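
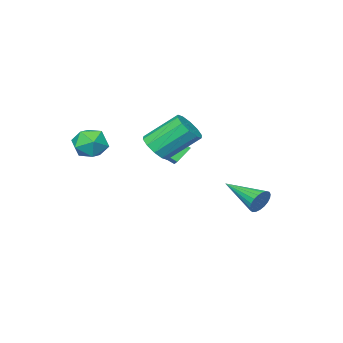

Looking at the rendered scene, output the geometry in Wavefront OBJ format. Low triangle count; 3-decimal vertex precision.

v -1.409 -1.654 -1.05
v -0.763 -1.029 -1.017
v -1.924 0.099 0.383
v -2.571 -0.526 0.35
v -1.116 -0.889 -1.423
v -2.277 0.239 -0.023
v -1.582 -1.041 -1.686
v -2.743 0.087 -0.286
v -1.981 -1.427 -1.707
v -3.143 -0.3 -0.307
v -2.163 -1.9 -1.477
v -3.324 -0.772 -0.076
v -2.056 -2.279 -1.083
v -3.217 -1.151 0.317
v -1.703 -2.419 -0.677
v -2.864 -1.291 0.723
v -1.237 -2.267 -0.414
v -2.398 -1.139 0.986
v -0.837 -1.88 -0.393
v -1.999 -0.753 1.007
v -0.656 -1.408 -0.624
v -1.817 -0.28 0.777
v 1.81 -1.533 0.36
v 2.342 -1.181 1.087
v 3.118 -1.879 -0.427
v 3.65 -1.527 0.3
v 3.147 -2.345 0.42
v 2.339 -2.131 0.907
v 3.121 -0.929 -0.247
v 2.313 -0.715 0.24
v 3.152 -0.807 0.712
v 3.168 -1.682 1.125
v 2.292 -1.378 -0.465
v 2.308 -2.253 -0.052
v -3.893 -2.018 -1.93
v -3.325 -1.226 -1.42
v -3.102 -2.115 -2.659
v -2.534 -1.323 -2.149
v -3.506 -2.617 -1.431
v -2.938 -1.825 -0.921
v -2.715 -2.714 -2.16
v -2.147 -1.922 -1.65
v -1.891 4.686 -2.823
v -1.55 4.539 -3.416
v -1.709 2.674 -2.217
v -1.332 4.612 -3.238
v -1.211 4.698 -2.988
v -1.207 4.783 -2.709
v -1.322 4.85 -2.45
v -1.535 4.89 -2.256
v -1.809 4.894 -2.16
v -2.098 4.862 -2.178
v -2.351 4.8 -2.308
v -2.525 4.718 -2.527
v -2.588 4.631 -2.797
v -2.532 4.553 -3.072
v -2.364 4.499 -3.304
v -2.115 4.477 -3.452
v -1.827 4.491 -3.492
f 2 1 5
f 2 5 3
f 3 5 6
f 3 6 4
f 5 1 7
f 5 7 6
f 6 7 8
f 6 8 4
f 7 1 9
f 7 9 8
f 8 9 10
f 8 10 4
f 9 1 11
f 9 11 10
f 10 11 12
f 10 12 4
f 11 1 13
f 11 13 12
f 12 13 14
f 12 14 4
f 13 1 15
f 13 15 14
f 14 15 16
f 14 16 4
f 15 1 17
f 15 17 16
f 16 17 18
f 16 18 4
f 17 1 19
f 17 19 18
f 18 19 20
f 18 20 4
f 19 1 21
f 19 21 20
f 20 21 22
f 20 22 4
f 21 1 2
f 21 2 22
f 22 2 3
f 22 3 4
f 23 34 28
f 23 28 24
f 23 24 30
f 23 30 33
f 23 33 34
f 24 28 32
f 28 34 27
f 34 33 25
f 33 30 29
f 30 24 31
f 26 32 27
f 26 27 25
f 26 25 29
f 26 29 31
f 26 31 32
f 27 32 28
f 25 27 34
f 29 25 33
f 31 29 30
f 32 31 24
f 36 38 35
f 39 36 35
f 35 38 37
f 37 39 35
f 36 42 38
f 40 36 39
f 40 42 36
f 38 42 37
f 41 39 37
f 37 42 41
f 41 40 39
f 42 40 41
f 44 43 46
f 44 46 45
f 46 43 47
f 46 47 45
f 47 43 48
f 47 48 45
f 48 43 49
f 48 49 45
f 49 43 50
f 49 50 45
f 50 43 51
f 50 51 45
f 51 43 52
f 51 52 45
f 52 43 53
f 52 53 45
f 53 43 54
f 53 54 45
f 54 43 55
f 54 55 45
f 55 43 56
f 55 56 45
f 56 43 57
f 56 57 45
f 57 43 58
f 57 58 45
f 58 43 59
f 58 59 45
f 59 43 44
f 59 44 45



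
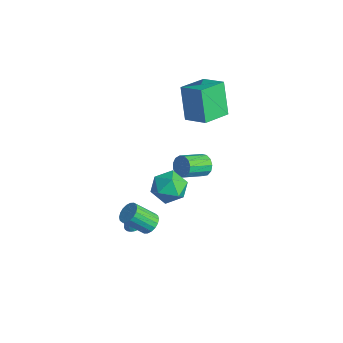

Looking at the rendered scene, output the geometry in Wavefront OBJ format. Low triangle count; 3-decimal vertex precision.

v -0.164 -2.589 -2.483
v 0.206 -3.007 -2.532
v -0.436 -2.991 -1.137
v 0.333 -2.846 -2.458
v 0.385 -2.646 -2.388
v 0.354 -2.437 -2.332
v 0.244 -2.251 -2.299
v 0.071 -2.117 -2.294
v -0.137 -2.055 -2.318
v -0.349 -2.074 -2.366
v -0.533 -2.171 -2.433
v -0.661 -2.333 -2.507
v -0.713 -2.533 -2.577
v -0.681 -2.742 -2.633
v -0.571 -2.927 -2.666
v -0.398 -3.062 -2.671
v -0.19 -3.124 -2.647
v 0.022 -3.105 -2.599
v -2.67 2.094 2.279
v -3.613 2.377 4.224
v -3.11 3.819 1.814
v -4.054 4.102 3.759
v -1.366 2.578 2.841
v -2.31 2.861 4.786
v -1.807 4.303 2.376
v -2.75 4.586 4.321
v -0.006 1.626 0.758
v 0.332 1.378 0.21
v 0.403 -0.034 0.894
v 0.066 0.214 1.442
v 0.603 1.51 0.455
v 0.675 0.098 1.139
v 0.681 1.679 0.797
v 0.752 0.267 1.48
v 0.541 1.831 1.126
v 0.612 0.42 1.809
v 0.227 1.918 1.338
v 0.299 0.507 2.022
v -0.16 1.912 1.367
v -0.089 0.501 2.05
v -0.499 1.816 1.202
v -0.428 0.404 1.885
v -0.681 1.659 0.896
v -0.61 0.247 1.58
v -0.648 1.491 0.547
v -0.577 0.079 1.23
v -0.412 1.366 0.265
v -0.341 -0.045 0.948
v -0.046 1.324 0.139
v 0.025 -0.088 0.822
v 1.881 -2.787 -0.322
v 2.165 -2.413 0.142
v 1.682 -3.419 1.247
v 1.399 -3.793 0.782
v 1.893 -2.302 0.125
v 1.411 -3.308 1.23
v 1.62 -2.286 0.019
v 1.138 -3.293 1.124
v 1.398 -2.37 -0.154
v 0.916 -3.376 0.951
v 1.272 -2.537 -0.36
v 0.789 -3.543 0.744
v 1.266 -2.753 -0.559
v 0.784 -3.759 0.545
v 1.382 -2.975 -0.712
v 0.9 -3.981 0.393
v 1.598 -3.161 -0.787
v 1.115 -4.167 0.318
v 1.869 -3.272 -0.77
v 1.387 -4.278 0.335
v 2.142 -3.287 -0.664
v 1.66 -4.294 0.441
v 2.364 -3.204 -0.491
v 1.882 -4.21 0.614
v 2.491 -3.037 -0.284
v 2.008 -4.043 0.82
v 2.496 -2.821 -0.085
v 2.014 -3.827 1.019
v 2.38 -2.599 0.067
v 1.898 -3.605 1.172
v 1.783 -1.341 3.482
v 2.747 -1.038 3.157
v 1.873 -2.722 2.463
v 2.837 -2.419 2.138
v 2.694 -2.756 3.135
v 2.639 -1.902 3.765
v 1.981 -1.858 1.855
v 1.926 -1.004 2.485
v 2.87 -1.358 2.151
v 3.311 -1.913 2.943
v 1.309 -1.847 2.677
v 1.75 -2.402 3.469
f 2 1 4
f 2 4 3
f 4 1 5
f 4 5 3
f 5 1 6
f 5 6 3
f 6 1 7
f 6 7 3
f 7 1 8
f 7 8 3
f 8 1 9
f 8 9 3
f 9 1 10
f 9 10 3
f 10 1 11
f 10 11 3
f 11 1 12
f 11 12 3
f 12 1 13
f 12 13 3
f 13 1 14
f 13 14 3
f 14 1 15
f 14 15 3
f 15 1 16
f 15 16 3
f 16 1 17
f 16 17 3
f 17 1 18
f 17 18 3
f 18 1 2
f 18 2 3
f 20 22 19
f 23 20 19
f 19 22 21
f 21 23 19
f 20 26 22
f 24 20 23
f 24 26 20
f 22 26 21
f 25 23 21
f 21 26 25
f 25 24 23
f 26 24 25
f 28 27 31
f 28 31 29
f 29 31 32
f 29 32 30
f 31 27 33
f 31 33 32
f 32 33 34
f 32 34 30
f 33 27 35
f 33 35 34
f 34 35 36
f 34 36 30
f 35 27 37
f 35 37 36
f 36 37 38
f 36 38 30
f 37 27 39
f 37 39 38
f 38 39 40
f 38 40 30
f 39 27 41
f 39 41 40
f 40 41 42
f 40 42 30
f 41 27 43
f 41 43 42
f 42 43 44
f 42 44 30
f 43 27 45
f 43 45 44
f 44 45 46
f 44 46 30
f 45 27 47
f 45 47 46
f 46 47 48
f 46 48 30
f 47 27 49
f 47 49 48
f 48 49 50
f 48 50 30
f 49 27 28
f 49 28 50
f 50 28 29
f 50 29 30
f 52 51 55
f 52 55 53
f 53 55 56
f 53 56 54
f 55 51 57
f 55 57 56
f 56 57 58
f 56 58 54
f 57 51 59
f 57 59 58
f 58 59 60
f 58 60 54
f 59 51 61
f 59 61 60
f 60 61 62
f 60 62 54
f 61 51 63
f 61 63 62
f 62 63 64
f 62 64 54
f 63 51 65
f 63 65 64
f 64 65 66
f 64 66 54
f 65 51 67
f 65 67 66
f 66 67 68
f 66 68 54
f 67 51 69
f 67 69 68
f 68 69 70
f 68 70 54
f 69 51 71
f 69 71 70
f 70 71 72
f 70 72 54
f 71 51 73
f 71 73 72
f 72 73 74
f 72 74 54
f 73 51 75
f 73 75 74
f 74 75 76
f 74 76 54
f 75 51 77
f 75 77 76
f 76 77 78
f 76 78 54
f 77 51 79
f 77 79 78
f 78 79 80
f 78 80 54
f 79 51 52
f 79 52 80
f 80 52 53
f 80 53 54
f 81 92 86
f 81 86 82
f 81 82 88
f 81 88 91
f 81 91 92
f 82 86 90
f 86 92 85
f 92 91 83
f 91 88 87
f 88 82 89
f 84 90 85
f 84 85 83
f 84 83 87
f 84 87 89
f 84 89 90
f 85 90 86
f 83 85 92
f 87 83 91
f 89 87 88
f 90 89 82



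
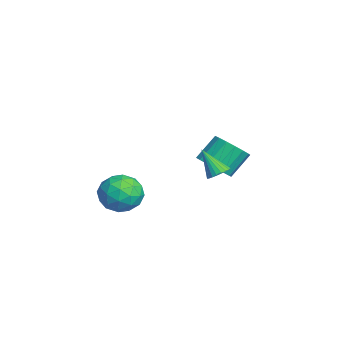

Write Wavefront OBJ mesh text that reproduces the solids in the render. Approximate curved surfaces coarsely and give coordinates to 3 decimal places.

v 1.832 1.22 -1.707
v 2.39 1.269 -1.42
v 1.228 0.5 -0.413
v 2.283 1.48 -1.352
v 2.107 1.651 -1.339
v 1.89 1.757 -1.382
v 1.663 1.781 -1.474
v 1.462 1.719 -1.602
v 1.318 1.582 -1.746
v 1.251 1.39 -1.884
v 1.273 1.172 -1.995
v 1.381 0.961 -2.062
v 1.556 0.79 -2.076
v 1.774 0.684 -2.033
v 2.001 0.66 -1.94
v 2.202 0.721 -1.813
v 2.346 0.859 -1.669
v 2.412 1.051 -1.531
v 2.326 -2.261 -2.649
v 3.112 -2.989 -2.242
v 1.148 -3.671 -2.898
v 1.934 -4.399 -2.491
v 1.437 -3.642 -1.789
v 2.164 -2.77 -1.635
v 2.096 -3.89 -3.505
v 2.823 -3.018 -3.351
v 2.97 -3.995 -2.771
v 2.562 -3.842 -1.711
v 1.698 -2.818 -3.429
v 1.29 -2.665 -2.369
v 2.822 -2.501 -2.424
v 1.438 -4.159 -2.716
v 1.145 -3.714 -2.304
v 1.607 -4.142 -2.064
v 2.265 -2.372 -2.067
v 2.727 -2.8 -1.828
v 1.743 -3.185 -1.562
v 1.533 -3.86 -3.312
v 1.995 -4.288 -3.073
v 2.653 -2.518 -3.076
v 3.115 -2.946 -2.836
v 2.517 -3.475 -3.578
v 3.201 -3.52 -2.495
v 2.508 -4.35 -2.642
v 2.603 -4.05 -3.237
v 3.031 -3.538 -3.147
v 2.961 -3.431 -1.872
v 2.269 -4.26 -2.018
v 1.977 -3.815 -1.606
v 2.404 -3.302 -1.515
v 2.878 -4.022 -2.183
v 1.991 -2.4 -3.122
v 1.299 -3.229 -3.268
v 1.856 -3.358 -3.625
v 2.283 -2.845 -3.534
v 1.752 -2.31 -2.498
v 1.059 -3.14 -2.645
v 1.229 -3.122 -1.993
v 1.657 -2.61 -1.903
v 1.382 -2.638 -2.957
v -3.124 1.69 -3.842
v -2.389 1.29 -3.208
v -2.881 2.289 -2.005
v -3.616 2.69 -2.638
v -2.157 1.675 -3.433
v -2.649 2.674 -2.229
v -2.146 2.063 -3.751
v -2.639 3.063 -2.548
v -2.36 2.367 -4.09
v -2.853 3.366 -2.887
v -2.748 2.515 -4.373
v -3.241 3.514 -3.169
v -3.223 2.474 -4.533
v -3.716 3.473 -3.33
v -3.675 2.254 -4.535
v -4.167 3.253 -3.332
v -4 1.905 -4.379
v -4.493 2.904 -3.175
v -4.125 1.506 -4.099
v -4.618 2.506 -2.896
v -4.02 1.15 -3.76
v -4.513 2.149 -2.557
v -3.71 0.918 -3.44
v -4.203 1.917 -2.237
v -3.266 0.862 -3.212
v -3.759 1.861 -2.009
v -2.789 0.996 -3.128
v -3.282 1.996 -1.925
f 2 1 4
f 2 4 3
f 4 1 5
f 4 5 3
f 5 1 6
f 5 6 3
f 6 1 7
f 6 7 3
f 7 1 8
f 7 8 3
f 8 1 9
f 8 9 3
f 9 1 10
f 9 10 3
f 10 1 11
f 10 11 3
f 11 1 12
f 11 12 3
f 12 1 13
f 12 13 3
f 13 1 14
f 13 14 3
f 14 1 15
f 14 15 3
f 15 1 16
f 15 16 3
f 16 1 17
f 16 17 3
f 17 1 18
f 17 18 3
f 18 1 2
f 18 2 3
f 19 56 35
f 56 30 59
f 35 59 24
f 56 59 35
f 19 35 31
f 35 24 36
f 31 36 20
f 35 36 31
f 19 31 40
f 31 20 41
f 40 41 26
f 31 41 40
f 19 40 52
f 40 26 55
f 52 55 29
f 40 55 52
f 19 52 56
f 52 29 60
f 56 60 30
f 52 60 56
f 20 36 47
f 36 24 50
f 47 50 28
f 36 50 47
f 24 59 37
f 59 30 58
f 37 58 23
f 59 58 37
f 30 60 57
f 60 29 53
f 57 53 21
f 60 53 57
f 29 55 54
f 55 26 42
f 54 42 25
f 55 42 54
f 26 41 46
f 41 20 43
f 46 43 27
f 41 43 46
f 22 48 34
f 48 28 49
f 34 49 23
f 48 49 34
f 22 34 32
f 34 23 33
f 32 33 21
f 34 33 32
f 22 32 39
f 32 21 38
f 39 38 25
f 32 38 39
f 22 39 44
f 39 25 45
f 44 45 27
f 39 45 44
f 22 44 48
f 44 27 51
f 48 51 28
f 44 51 48
f 23 49 37
f 49 28 50
f 37 50 24
f 49 50 37
f 21 33 57
f 33 23 58
f 57 58 30
f 33 58 57
f 25 38 54
f 38 21 53
f 54 53 29
f 38 53 54
f 27 45 46
f 45 25 42
f 46 42 26
f 45 42 46
f 28 51 47
f 51 27 43
f 47 43 20
f 51 43 47
f 62 61 65
f 62 65 63
f 63 65 66
f 63 66 64
f 65 61 67
f 65 67 66
f 66 67 68
f 66 68 64
f 67 61 69
f 67 69 68
f 68 69 70
f 68 70 64
f 69 61 71
f 69 71 70
f 70 71 72
f 70 72 64
f 71 61 73
f 71 73 72
f 72 73 74
f 72 74 64
f 73 61 75
f 73 75 74
f 74 75 76
f 74 76 64
f 75 61 77
f 75 77 76
f 76 77 78
f 76 78 64
f 77 61 79
f 77 79 78
f 78 79 80
f 78 80 64
f 79 61 81
f 79 81 80
f 80 81 82
f 80 82 64
f 81 61 83
f 81 83 82
f 82 83 84
f 82 84 64
f 83 61 85
f 83 85 84
f 84 85 86
f 84 86 64
f 85 61 87
f 85 87 86
f 86 87 88
f 86 88 64
f 87 61 62
f 87 62 88
f 88 62 63
f 88 63 64



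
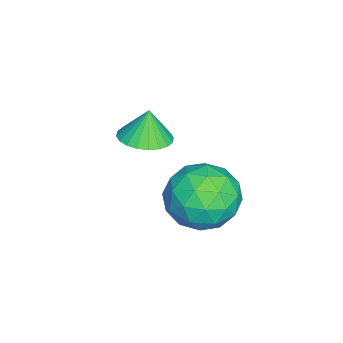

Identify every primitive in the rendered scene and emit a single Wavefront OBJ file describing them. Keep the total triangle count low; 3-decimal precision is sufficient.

v 0.062 1.8 2.058
v 0.643 2.428 2.911
v 1.517 0.492 2.029
v 2.098 1.12 2.882
v 1.076 0.535 3.154
v 0.176 1.343 3.172
v 1.984 1.577 1.768
v 1.084 2.385 1.786
v 1.831 2.29 2.733
v 1.27 1.646 3.589
v 0.89 1.274 1.351
v 0.329 0.63 2.207
v 0.225 2.228 2.487
v 1.935 0.692 2.453
v 1.334 0.348 2.612
v 1.676 0.717 3.114
v -0.05 1.591 2.64
v 0.292 1.96 3.142
v 0.546 0.848 3.284
v 1.868 0.96 1.798
v 2.21 1.329 2.3
v 0.484 2.203 1.826
v 0.826 2.572 2.328
v 1.614 2.072 1.656
v 1.265 2.517 2.884
v 2.12 1.748 2.867
v 2.053 2.017 2.212
v 1.524 2.492 2.223
v 0.935 2.139 3.387
v 1.79 1.37 3.37
v 1.189 1.026 3.529
v 0.66 1.501 3.54
v 1.633 2.058 3.282
v 0.37 1.55 1.57
v 1.225 0.781 1.553
v 1.5 1.419 1.4
v 0.971 1.894 1.411
v 0.04 1.172 2.073
v 0.895 0.403 2.056
v 0.636 0.428 2.717
v 0.107 0.903 2.728
v 0.527 0.862 1.658
v -1.821 -0.875 2.286
v -1.262 -1.524 2.438
v -2.019 -0.785 3.394
v -1.056 -1.255 2.453
v -0.967 -0.927 2.442
v -1.007 -0.592 2.408
v -1.172 -0.3 2.355
v -1.435 -0.095 2.291
v -1.757 -0.009 2.227
v -2.089 -0.055 2.171
v -2.38 -0.226 2.133
v -2.586 -0.495 2.118
v -2.675 -0.823 2.129
v -2.635 -1.158 2.163
v -2.47 -1.45 2.216
v -2.207 -1.655 2.28
v -1.885 -1.741 2.344
v -1.553 -1.695 2.4
f 1 38 17
f 38 12 41
f 17 41 6
f 38 41 17
f 1 17 13
f 17 6 18
f 13 18 2
f 17 18 13
f 1 13 22
f 13 2 23
f 22 23 8
f 13 23 22
f 1 22 34
f 22 8 37
f 34 37 11
f 22 37 34
f 1 34 38
f 34 11 42
f 38 42 12
f 34 42 38
f 2 18 29
f 18 6 32
f 29 32 10
f 18 32 29
f 6 41 19
f 41 12 40
f 19 40 5
f 41 40 19
f 12 42 39
f 42 11 35
f 39 35 3
f 42 35 39
f 11 37 36
f 37 8 24
f 36 24 7
f 37 24 36
f 8 23 28
f 23 2 25
f 28 25 9
f 23 25 28
f 4 30 16
f 30 10 31
f 16 31 5
f 30 31 16
f 4 16 14
f 16 5 15
f 14 15 3
f 16 15 14
f 4 14 21
f 14 3 20
f 21 20 7
f 14 20 21
f 4 21 26
f 21 7 27
f 26 27 9
f 21 27 26
f 4 26 30
f 26 9 33
f 30 33 10
f 26 33 30
f 5 31 19
f 31 10 32
f 19 32 6
f 31 32 19
f 3 15 39
f 15 5 40
f 39 40 12
f 15 40 39
f 7 20 36
f 20 3 35
f 36 35 11
f 20 35 36
f 9 27 28
f 27 7 24
f 28 24 8
f 27 24 28
f 10 33 29
f 33 9 25
f 29 25 2
f 33 25 29
f 44 43 46
f 44 46 45
f 46 43 47
f 46 47 45
f 47 43 48
f 47 48 45
f 48 43 49
f 48 49 45
f 49 43 50
f 49 50 45
f 50 43 51
f 50 51 45
f 51 43 52
f 51 52 45
f 52 43 53
f 52 53 45
f 53 43 54
f 53 54 45
f 54 43 55
f 54 55 45
f 55 43 56
f 55 56 45
f 56 43 57
f 56 57 45
f 57 43 58
f 57 58 45
f 58 43 59
f 58 59 45
f 59 43 60
f 59 60 45
f 60 43 44
f 60 44 45



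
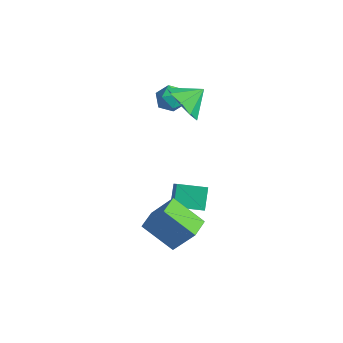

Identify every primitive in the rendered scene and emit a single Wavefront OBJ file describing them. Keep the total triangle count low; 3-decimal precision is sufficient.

v -2.076 2.275 2.406
v -1.162 1.717 2.656
v -1.644 3.265 3.034
v -1.068 2.087 2.008
v -1.445 2.545 1.546
v -2.118 2.877 1.486
v -2.771 2.927 1.856
v -3.099 2.672 2.484
v -2.948 2.231 3.075
v -2.389 1.811 3.352
v -1.684 1.608 3.187
v 1.82 -3.004 -1.271
v 0.368 -3.347 -0.281
v 1.53 -2.03 -1.358
v 0.079 -2.373 -0.368
v 2.721 -2.607 0.188
v 1.27 -2.95 1.178
v 2.432 -1.633 0.101
v 0.98 -1.976 1.091
v -3.595 3.93 0.426
v -2.965 3.618 0.784
v -4.355 3.122 1.056
v -3.725 2.81 1.414
v -3.954 3.544 1.588
v -3.484 4.044 1.198
v -3.836 2.696 0.642
v -3.366 3.196 0.252
v -3.114 2.856 0.918
v -3.187 3.38 1.502
v -4.133 3.36 0.338
v -4.206 3.884 0.922
v -0.04 -0.752 -1.46
v -0.492 0.022 -0.692
v -1.004 0.165 -2.953
v -1.456 0.94 -2.185
v 1.056 0.08 -1.655
v 0.604 0.855 -0.887
v 0.092 0.998 -3.148
v -0.36 1.772 -2.38
f 2 1 4
f 2 4 3
f 4 1 5
f 4 5 3
f 5 1 6
f 5 6 3
f 6 1 7
f 6 7 3
f 7 1 8
f 7 8 3
f 8 1 9
f 8 9 3
f 9 1 10
f 9 10 3
f 10 1 11
f 10 11 3
f 11 1 2
f 11 2 3
f 13 15 12
f 16 13 12
f 12 15 14
f 14 16 12
f 13 19 15
f 17 13 16
f 17 19 13
f 15 19 14
f 18 16 14
f 14 19 18
f 18 17 16
f 19 17 18
f 20 31 25
f 20 25 21
f 20 21 27
f 20 27 30
f 20 30 31
f 21 25 29
f 25 31 24
f 31 30 22
f 30 27 26
f 27 21 28
f 23 29 24
f 23 24 22
f 23 22 26
f 23 26 28
f 23 28 29
f 24 29 25
f 22 24 31
f 26 22 30
f 28 26 27
f 29 28 21
f 33 35 32
f 36 33 32
f 32 35 34
f 34 36 32
f 33 39 35
f 37 33 36
f 37 39 33
f 35 39 34
f 38 36 34
f 34 39 38
f 38 37 36
f 39 37 38



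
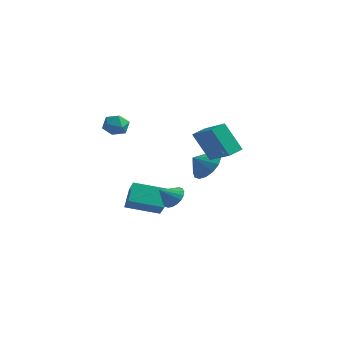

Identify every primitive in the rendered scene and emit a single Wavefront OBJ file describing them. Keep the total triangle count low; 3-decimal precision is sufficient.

v -2.977 -2.478 3.364
v -2.321 -2.124 3.18
v -2.339 -3.496 3.68
v -1.683 -3.142 3.496
v -2.084 -2.913 4.109
v -2.478 -2.284 3.914
v -2.182 -3.336 2.946
v -2.576 -2.707 2.751
v -1.83 -2.654 2.922
v -1.769 -2.393 3.641
v -2.891 -3.227 3.219
v -2.83 -2.966 3.938
v -4.584 0.866 -4.177
v -3.768 0.129 -3.263
v -4.9 1.751 -3.181
v -4.085 1.014 -2.267
v -3.015 1.986 -4.673
v -2.2 1.249 -3.759
v -3.332 2.871 -3.677
v -2.516 2.134 -2.763
v -1.216 3.833 -1.209
v -0.229 3.502 -0.851
v -1.684 3.147 -0.551
v -0.374 3.931 -0.507
v -0.745 4.335 -0.35
v -1.241 4.603 -0.424
v -1.731 4.666 -0.708
v -2.083 4.505 -1.126
v -2.202 4.164 -1.566
v -2.057 3.735 -1.911
v -1.686 3.332 -2.067
v -1.19 3.063 -1.994
v -0.7 3.001 -1.71
v -0.349 3.161 -1.292
v 1.071 0.7 0.632
v 0.109 0.498 2.305
v 1.293 1.552 0.863
v 0.331 1.35 2.535
v 2.729 0.03 1.505
v 1.767 -0.172 3.177
v 2.951 0.882 1.735
v 1.989 0.68 3.408
v -1.371 0.931 -2.718
v -0.798 0.436 -2.903
v -1.789 0.189 -2.022
v -0.665 0.612 -2.635
v -0.671 0.851 -2.384
v -0.816 1.106 -2.198
v -1.071 1.326 -2.116
v -1.386 1.469 -2.152
v -1.697 1.505 -2.301
v -1.944 1.427 -2.532
v -2.078 1.251 -2.8
v -2.071 1.012 -3.052
v -1.926 0.757 -3.237
v -1.671 0.537 -3.32
v -1.357 0.394 -3.283
v -1.045 0.358 -3.134
f 1 12 6
f 1 6 2
f 1 2 8
f 1 8 11
f 1 11 12
f 2 6 10
f 6 12 5
f 12 11 3
f 11 8 7
f 8 2 9
f 4 10 5
f 4 5 3
f 4 3 7
f 4 7 9
f 4 9 10
f 5 10 6
f 3 5 12
f 7 3 11
f 9 7 8
f 10 9 2
f 14 16 13
f 17 14 13
f 13 16 15
f 15 17 13
f 14 20 16
f 18 14 17
f 18 20 14
f 16 20 15
f 19 17 15
f 15 20 19
f 19 18 17
f 20 18 19
f 22 21 24
f 22 24 23
f 24 21 25
f 24 25 23
f 25 21 26
f 25 26 23
f 26 21 27
f 26 27 23
f 27 21 28
f 27 28 23
f 28 21 29
f 28 29 23
f 29 21 30
f 29 30 23
f 30 21 31
f 30 31 23
f 31 21 32
f 31 32 23
f 32 21 33
f 32 33 23
f 33 21 34
f 33 34 23
f 34 21 22
f 34 22 23
f 36 38 35
f 39 36 35
f 35 38 37
f 37 39 35
f 36 42 38
f 40 36 39
f 40 42 36
f 38 42 37
f 41 39 37
f 37 42 41
f 41 40 39
f 42 40 41
f 44 43 46
f 44 46 45
f 46 43 47
f 46 47 45
f 47 43 48
f 47 48 45
f 48 43 49
f 48 49 45
f 49 43 50
f 49 50 45
f 50 43 51
f 50 51 45
f 51 43 52
f 51 52 45
f 52 43 53
f 52 53 45
f 53 43 54
f 53 54 45
f 54 43 55
f 54 55 45
f 55 43 56
f 55 56 45
f 56 43 57
f 56 57 45
f 57 43 58
f 57 58 45
f 58 43 44
f 58 44 45



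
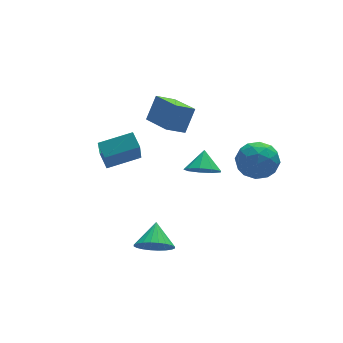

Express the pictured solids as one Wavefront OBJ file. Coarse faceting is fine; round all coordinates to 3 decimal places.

v 3.12 -3.252 0.161
v 4.034 -3.77 0.823
v 1.786 -3.85 1.537
v 2.7 -4.368 2.199
v 2.625 -3.133 2.103
v 3.45 -2.763 1.253
v 2.37 -4.857 1.107
v 3.195 -4.487 0.257
v 3.57 -4.761 1.407
v 3.728 -3.696 2.023
v 2.092 -3.924 0.337
v 2.25 -2.859 0.953
v 3.694 -3.458 0.371
v 2.126 -4.162 1.989
v 2.082 -3.436 1.933
v 2.619 -3.74 2.321
v 3.351 -2.867 0.624
v 3.888 -3.171 1.013
v 3.06 -2.797 1.766
v 1.932 -4.449 1.347
v 2.469 -4.753 1.736
v 3.201 -3.88 0.039
v 3.738 -4.184 0.427
v 2.76 -4.823 0.594
v 3.959 -4.345 1.103
v 3.175 -4.697 1.912
v 2.981 -4.984 1.27
v 3.466 -4.767 0.771
v 4.051 -3.719 1.465
v 3.267 -4.07 2.274
v 3.223 -3.345 2.218
v 3.708 -3.127 1.718
v 3.779 -4.302 1.809
v 2.553 -3.55 0.086
v 1.769 -3.901 0.895
v 2.112 -4.493 0.642
v 2.597 -4.275 0.142
v 2.645 -2.923 0.448
v 1.861 -3.275 1.257
v 2.354 -2.853 1.589
v 2.839 -2.636 1.09
v 2.041 -3.318 0.551
v -4.326 -0.943 0.588
v -4.759 -1.925 2.323
v -4.366 -0.043 1.087
v -4.799 -1.025 2.822
v -2.461 -1.075 0.978
v -2.894 -2.057 2.713
v -2.501 -0.175 1.477
v -2.934 -1.157 3.212
v -0.239 1.025 1.03
v 0.531 1.513 2.405
v -0.616 2.991 0.544
v 0.154 3.479 1.919
v 0.886 1.081 0.381
v 1.656 1.569 1.756
v 0.509 3.047 -0.105
v 1.279 3.535 1.27
v -2.939 -4.093 -3.751
v -2.241 -4.782 -3.299
v -2.381 -2.947 -2.869
v -2.017 -4.639 -3.626
v -1.932 -4.414 -3.972
v -2.001 -4.14 -4.284
v -2.213 -3.858 -4.515
v -2.535 -3.612 -4.63
v -2.919 -3.44 -4.611
v -3.306 -3.366 -4.461
v -3.637 -3.403 -4.204
v -3.862 -3.546 -3.877
v -3.947 -3.771 -3.531
v -3.878 -4.045 -3.219
v -3.666 -4.327 -2.987
v -3.343 -4.573 -2.872
v -2.96 -4.746 -2.891
v -2.573 -4.819 -3.041
v 1.596 0.317 -2.44
v 2.305 0.652 -3.123
v 2.064 1.203 -1.52
v 1.707 1.033 -3.186
v 1.057 1.078 -2.9
v 0.66 0.767 -2.398
v 0.701 0.246 -1.916
v 1.16 -0.242 -1.679
v 1.824 -0.469 -1.798
v 2.381 -0.328 -2.217
v 2.571 0.115 -2.74
f 1 38 17
f 38 12 41
f 17 41 6
f 38 41 17
f 1 17 13
f 17 6 18
f 13 18 2
f 17 18 13
f 1 13 22
f 13 2 23
f 22 23 8
f 13 23 22
f 1 22 34
f 22 8 37
f 34 37 11
f 22 37 34
f 1 34 38
f 34 11 42
f 38 42 12
f 34 42 38
f 2 18 29
f 18 6 32
f 29 32 10
f 18 32 29
f 6 41 19
f 41 12 40
f 19 40 5
f 41 40 19
f 12 42 39
f 42 11 35
f 39 35 3
f 42 35 39
f 11 37 36
f 37 8 24
f 36 24 7
f 37 24 36
f 8 23 28
f 23 2 25
f 28 25 9
f 23 25 28
f 4 30 16
f 30 10 31
f 16 31 5
f 30 31 16
f 4 16 14
f 16 5 15
f 14 15 3
f 16 15 14
f 4 14 21
f 14 3 20
f 21 20 7
f 14 20 21
f 4 21 26
f 21 7 27
f 26 27 9
f 21 27 26
f 4 26 30
f 26 9 33
f 30 33 10
f 26 33 30
f 5 31 19
f 31 10 32
f 19 32 6
f 31 32 19
f 3 15 39
f 15 5 40
f 39 40 12
f 15 40 39
f 7 20 36
f 20 3 35
f 36 35 11
f 20 35 36
f 9 27 28
f 27 7 24
f 28 24 8
f 27 24 28
f 10 33 29
f 33 9 25
f 29 25 2
f 33 25 29
f 44 46 43
f 47 44 43
f 43 46 45
f 45 47 43
f 44 50 46
f 48 44 47
f 48 50 44
f 46 50 45
f 49 47 45
f 45 50 49
f 49 48 47
f 50 48 49
f 52 54 51
f 55 52 51
f 51 54 53
f 53 55 51
f 52 58 54
f 56 52 55
f 56 58 52
f 54 58 53
f 57 55 53
f 53 58 57
f 57 56 55
f 58 56 57
f 60 59 62
f 60 62 61
f 62 59 63
f 62 63 61
f 63 59 64
f 63 64 61
f 64 59 65
f 64 65 61
f 65 59 66
f 65 66 61
f 66 59 67
f 66 67 61
f 67 59 68
f 67 68 61
f 68 59 69
f 68 69 61
f 69 59 70
f 69 70 61
f 70 59 71
f 70 71 61
f 71 59 72
f 71 72 61
f 72 59 73
f 72 73 61
f 73 59 74
f 73 74 61
f 74 59 75
f 74 75 61
f 75 59 76
f 75 76 61
f 76 59 60
f 76 60 61
f 78 77 80
f 78 80 79
f 80 77 81
f 80 81 79
f 81 77 82
f 81 82 79
f 82 77 83
f 82 83 79
f 83 77 84
f 83 84 79
f 84 77 85
f 84 85 79
f 85 77 86
f 85 86 79
f 86 77 87
f 86 87 79
f 87 77 78
f 87 78 79



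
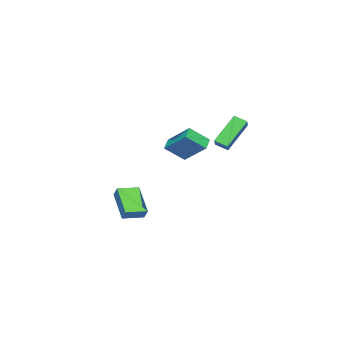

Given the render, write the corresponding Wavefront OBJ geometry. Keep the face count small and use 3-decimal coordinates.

v -0.164 3.366 4.084
v 0.628 3.768 4.662
v -0.296 4.103 3.751
v 0.496 4.506 4.329
v 1.184 2.914 2.551
v 1.976 3.317 3.129
v 1.052 3.652 2.218
v 1.844 4.054 2.796
v 0.477 -3.582 -4.608
v -0.645 -4.866 -3.331
v -0.583 -2.75 -4.703
v -1.705 -4.034 -3.426
v 0.745 -3.166 -3.954
v -0.377 -4.45 -2.677
v -0.315 -2.334 -4.049
v -1.437 -3.618 -2.772
v 0.156 0.626 1.344
v 0.407 2.139 2.549
v 0.89 0.825 0.942
v 1.141 2.337 2.147
v 0.899 -0.237 2.273
v 1.15 1.275 3.478
v 1.633 -0.039 1.871
v 1.884 1.474 3.076
f 2 4 1
f 5 2 1
f 1 4 3
f 3 5 1
f 2 8 4
f 6 2 5
f 6 8 2
f 4 8 3
f 7 5 3
f 3 8 7
f 7 6 5
f 8 6 7
f 10 12 9
f 13 10 9
f 9 12 11
f 11 13 9
f 10 16 12
f 14 10 13
f 14 16 10
f 12 16 11
f 15 13 11
f 11 16 15
f 15 14 13
f 16 14 15
f 18 20 17
f 21 18 17
f 17 20 19
f 19 21 17
f 18 24 20
f 22 18 21
f 22 24 18
f 20 24 19
f 23 21 19
f 19 24 23
f 23 22 21
f 24 22 23



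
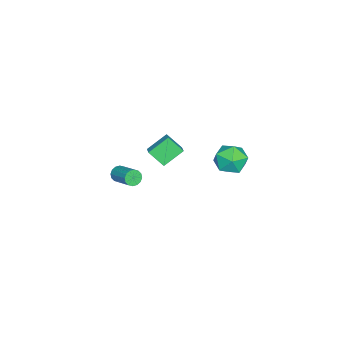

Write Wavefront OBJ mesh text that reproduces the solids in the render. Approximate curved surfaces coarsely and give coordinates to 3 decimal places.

v -3.358 -1.322 1.358
v -2.659 -0.994 1.714
v -3.323 -0.372 0.414
v -2.625 -0.044 0.77
v -2.475 -2.236 0.47
v -1.777 -1.908 0.826
v -2.441 -1.286 -0.474
v -1.742 -0.958 -0.118
v 0.742 4.758 4.293
v 1.411 4.456 3.469
v 0.129 3.084 4.411
v 0.798 2.782 3.587
v 1.222 3.06 4.568
v 1.6 4.094 4.495
v -0.06 3.446 3.385
v 0.318 4.48 3.312
v 0.915 3.644 2.908
v 1.707 3.406 3.639
v -0.167 4.134 4.241
v 0.625 3.896 4.972
v -3.761 -4.476 -3.579
v -3.445 -4.412 -4.073
v -2.483 -3.16 -3.295
v -2.799 -3.224 -2.801
v -3.677 -4.215 -4.102
v -2.715 -2.964 -3.323
v -3.932 -4.089 -3.991
v -2.97 -2.837 -3.212
v -4.141 -4.066 -3.769
v -3.179 -2.814 -2.991
v -4.248 -4.153 -3.497
v -3.286 -2.901 -2.718
v -4.225 -4.326 -3.246
v -3.263 -3.075 -2.468
v -4.077 -4.54 -3.085
v -3.115 -3.288 -2.307
v -3.845 -4.736 -3.057
v -2.883 -3.485 -2.278
v -3.59 -4.863 -3.168
v -2.628 -3.611 -2.389
v -3.381 -4.886 -3.389
v -2.419 -3.634 -2.611
v -3.274 -4.799 -3.662
v -2.312 -3.547 -2.883
v -3.297 -4.625 -3.912
v -2.335 -3.374 -3.134
f 2 4 1
f 5 2 1
f 1 4 3
f 3 5 1
f 2 8 4
f 6 2 5
f 6 8 2
f 4 8 3
f 7 5 3
f 3 8 7
f 7 6 5
f 8 6 7
f 9 20 14
f 9 14 10
f 9 10 16
f 9 16 19
f 9 19 20
f 10 14 18
f 14 20 13
f 20 19 11
f 19 16 15
f 16 10 17
f 12 18 13
f 12 13 11
f 12 11 15
f 12 15 17
f 12 17 18
f 13 18 14
f 11 13 20
f 15 11 19
f 17 15 16
f 18 17 10
f 22 21 25
f 22 25 23
f 23 25 26
f 23 26 24
f 25 21 27
f 25 27 26
f 26 27 28
f 26 28 24
f 27 21 29
f 27 29 28
f 28 29 30
f 28 30 24
f 29 21 31
f 29 31 30
f 30 31 32
f 30 32 24
f 31 21 33
f 31 33 32
f 32 33 34
f 32 34 24
f 33 21 35
f 33 35 34
f 34 35 36
f 34 36 24
f 35 21 37
f 35 37 36
f 36 37 38
f 36 38 24
f 37 21 39
f 37 39 38
f 38 39 40
f 38 40 24
f 39 21 41
f 39 41 40
f 40 41 42
f 40 42 24
f 41 21 43
f 41 43 42
f 42 43 44
f 42 44 24
f 43 21 45
f 43 45 44
f 44 45 46
f 44 46 24
f 45 21 22
f 45 22 46
f 46 22 23
f 46 23 24



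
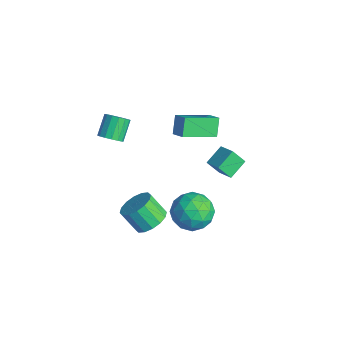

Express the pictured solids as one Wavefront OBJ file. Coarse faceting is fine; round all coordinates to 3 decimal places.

v 0.972 2.699 0.203
v 0.662 2.142 1.024
v 0.574 3.691 0.725
v 0.264 3.135 1.547
v 1.956 2.845 0.673
v 1.646 2.289 1.495
v 1.558 3.838 1.196
v 1.248 3.281 2.017
v -3.348 2.213 -0.447
v -3.931 2.634 0.476
v -3.286 4.183 -1.306
v -3.869 4.604 -0.383
v -2.551 2.376 -0.017
v -3.134 2.797 0.906
v -2.489 4.346 -0.876
v -3.072 4.767 0.047
v 3.569 0.604 -0.259
v 4.135 -0.377 -0.026
v 2.565 0.397 1.306
v 3.131 -0.584 1.539
v 3.683 0.431 1.6
v 4.303 0.559 0.633
v 2.397 -0.539 0.647
v 3.017 -0.411 -0.32
v 3.411 -1.083 0.534
v 4.206 -0.484 1.123
v 2.494 0.504 0.157
v 3.289 1.103 0.746
v 3.94 0.132 -0.28
v 2.76 -0.112 1.56
v 3.084 0.484 1.596
v 3.417 -0.092 1.733
v 4.039 0.682 0.107
v 4.372 0.105 0.244
v 4.106 0.58 1.2
v 2.328 -0.085 1.036
v 2.661 -0.662 1.173
v 3.283 0.112 -0.453
v 3.616 -0.464 -0.316
v 2.594 -0.56 0.08
v 3.847 -0.86 0.186
v 3.257 -0.982 1.106
v 2.826 -0.955 0.582
v 3.19 -0.88 0.013
v 4.315 -0.508 0.532
v 3.725 -0.63 1.453
v 4.049 -0.033 1.488
v 4.413 0.042 0.92
v 3.889 -0.923 0.862
v 2.975 0.65 -0.173
v 2.385 0.528 0.748
v 2.287 -0.022 0.36
v 2.651 0.053 -0.208
v 3.443 1.002 0.174
v 2.853 0.88 1.094
v 3.51 0.9 1.267
v 3.874 0.975 0.698
v 2.811 0.943 0.418
v 3.187 -2.117 0.748
v 3.658 -1.581 1.312
v 3.003 -2.106 2.357
v 2.533 -2.643 1.792
v 3.275 -1.331 1.197
v 2.621 -1.856 2.242
v 2.868 -1.293 0.962
v 2.214 -1.818 2.007
v 2.547 -1.475 0.67
v 1.893 -2 1.715
v 2.398 -1.829 0.398
v 1.744 -2.355 1.443
v 2.46 -2.261 0.22
v 1.805 -2.786 1.265
v 2.717 -2.654 0.183
v 2.062 -3.179 1.228
v 3.099 -2.904 0.298
v 2.445 -3.429 1.343
v 3.506 -2.942 0.533
v 2.852 -3.467 1.578
v 3.827 -2.76 0.825
v 3.173 -3.285 1.87
v 3.976 -2.405 1.097
v 3.322 -2.931 2.142
v 3.915 -1.974 1.275
v 3.26 -2.499 2.32
v -2.483 -1.685 1.837
v -2.004 -1.821 2.301
v -2.659 -1.112 3.186
v -3.137 -0.975 2.723
v -1.897 -1.526 2.143
v -2.551 -0.816 3.028
v -1.946 -1.273 1.904
v -2.601 -0.563 2.789
v -2.139 -1.13 1.646
v -2.794 -0.42 2.532
v -2.424 -1.136 1.44
v -3.079 -0.426 2.325
v -2.725 -1.289 1.341
v -3.38 -0.579 2.226
v -2.961 -1.548 1.374
v -3.616 -0.839 2.259
v -3.069 -1.844 1.532
v -3.723 -1.134 2.417
v -3.019 -2.097 1.771
v -3.674 -1.387 2.656
v -2.826 -2.24 2.028
v -3.481 -1.53 2.914
v -2.541 -2.234 2.235
v -3.196 -1.524 3.12
v -2.24 -2.081 2.334
v -2.895 -1.371 3.219
f 2 4 1
f 5 2 1
f 1 4 3
f 3 5 1
f 2 8 4
f 6 2 5
f 6 8 2
f 4 8 3
f 7 5 3
f 3 8 7
f 7 6 5
f 8 6 7
f 10 12 9
f 13 10 9
f 9 12 11
f 11 13 9
f 10 16 12
f 14 10 13
f 14 16 10
f 12 16 11
f 15 13 11
f 11 16 15
f 15 14 13
f 16 14 15
f 17 54 33
f 54 28 57
f 33 57 22
f 54 57 33
f 17 33 29
f 33 22 34
f 29 34 18
f 33 34 29
f 17 29 38
f 29 18 39
f 38 39 24
f 29 39 38
f 17 38 50
f 38 24 53
f 50 53 27
f 38 53 50
f 17 50 54
f 50 27 58
f 54 58 28
f 50 58 54
f 18 34 45
f 34 22 48
f 45 48 26
f 34 48 45
f 22 57 35
f 57 28 56
f 35 56 21
f 57 56 35
f 28 58 55
f 58 27 51
f 55 51 19
f 58 51 55
f 27 53 52
f 53 24 40
f 52 40 23
f 53 40 52
f 24 39 44
f 39 18 41
f 44 41 25
f 39 41 44
f 20 46 32
f 46 26 47
f 32 47 21
f 46 47 32
f 20 32 30
f 32 21 31
f 30 31 19
f 32 31 30
f 20 30 37
f 30 19 36
f 37 36 23
f 30 36 37
f 20 37 42
f 37 23 43
f 42 43 25
f 37 43 42
f 20 42 46
f 42 25 49
f 46 49 26
f 42 49 46
f 21 47 35
f 47 26 48
f 35 48 22
f 47 48 35
f 19 31 55
f 31 21 56
f 55 56 28
f 31 56 55
f 23 36 52
f 36 19 51
f 52 51 27
f 36 51 52
f 25 43 44
f 43 23 40
f 44 40 24
f 43 40 44
f 26 49 45
f 49 25 41
f 45 41 18
f 49 41 45
f 60 59 63
f 60 63 61
f 61 63 64
f 61 64 62
f 63 59 65
f 63 65 64
f 64 65 66
f 64 66 62
f 65 59 67
f 65 67 66
f 66 67 68
f 66 68 62
f 67 59 69
f 67 69 68
f 68 69 70
f 68 70 62
f 69 59 71
f 69 71 70
f 70 71 72
f 70 72 62
f 71 59 73
f 71 73 72
f 72 73 74
f 72 74 62
f 73 59 75
f 73 75 74
f 74 75 76
f 74 76 62
f 75 59 77
f 75 77 76
f 76 77 78
f 76 78 62
f 77 59 79
f 77 79 78
f 78 79 80
f 78 80 62
f 79 59 81
f 79 81 80
f 80 81 82
f 80 82 62
f 81 59 83
f 81 83 82
f 82 83 84
f 82 84 62
f 83 59 60
f 83 60 84
f 84 60 61
f 84 61 62
f 86 85 89
f 86 89 87
f 87 89 90
f 87 90 88
f 89 85 91
f 89 91 90
f 90 91 92
f 90 92 88
f 91 85 93
f 91 93 92
f 92 93 94
f 92 94 88
f 93 85 95
f 93 95 94
f 94 95 96
f 94 96 88
f 95 85 97
f 95 97 96
f 96 97 98
f 96 98 88
f 97 85 99
f 97 99 98
f 98 99 100
f 98 100 88
f 99 85 101
f 99 101 100
f 100 101 102
f 100 102 88
f 101 85 103
f 101 103 102
f 102 103 104
f 102 104 88
f 103 85 105
f 103 105 104
f 104 105 106
f 104 106 88
f 105 85 107
f 105 107 106
f 106 107 108
f 106 108 88
f 107 85 109
f 107 109 108
f 108 109 110
f 108 110 88
f 109 85 86
f 109 86 110
f 110 86 87
f 110 87 88



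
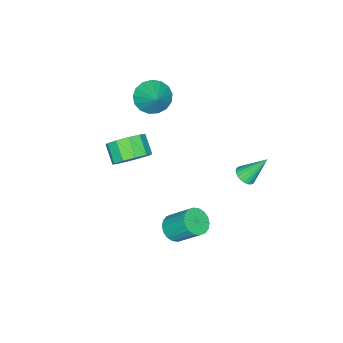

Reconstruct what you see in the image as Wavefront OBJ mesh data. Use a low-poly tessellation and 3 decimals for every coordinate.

v 4.018 -1.365 2.608
v 4.781 -1.324 3.207
v 4.284 -2.075 3.89
v 3.522 -2.115 3.292
v 4.387 -0.906 3.379
v 3.89 -1.657 4.063
v 3.853 -0.664 3.258
v 3.356 -1.414 3.941
v 3.382 -0.689 2.888
v 2.885 -1.439 3.571
v 3.154 -0.972 2.411
v 2.657 -1.722 3.095
v 3.256 -1.405 2.01
v 2.759 -2.156 2.693
v 3.65 -1.823 1.837
v 3.153 -2.574 2.521
v 4.184 -2.066 1.959
v 3.687 -2.816 2.642
v 4.655 -2.041 2.329
v 4.158 -2.791 3.012
v 4.883 -1.758 2.805
v 4.386 -2.508 3.489
v 2.706 0.118 -3.388
v 3.132 0.607 -3.803
v 3 1.79 -2.548
v 2.574 1.302 -2.132
v 2.813 0.679 -3.905
v 2.681 1.862 -2.649
v 2.473 0.64 -3.904
v 2.341 1.823 -2.649
v 2.178 0.498 -3.801
v 2.046 1.681 -2.545
v 1.989 0.28 -3.616
v 1.857 1.464 -2.361
v 1.941 0.031 -3.386
v 1.809 1.214 -2.13
v 2.045 -0.201 -3.156
v 1.913 0.982 -1.901
v 2.28 -0.37 -2.972
v 2.148 0.813 -1.717
v 2.599 -0.442 -2.871
v 2.467 0.741 -1.615
v 2.939 -0.403 -2.871
v 2.807 0.78 -1.616
v 3.234 -0.261 -2.975
v 3.102 0.922 -1.719
v 3.423 -0.044 -3.159
v 3.291 1.14 -1.904
v 3.471 0.206 -3.39
v 3.339 1.389 -2.134
v 3.367 0.438 -3.619
v 3.235 1.621 -2.364
v 0.287 2.505 0.351
v 0.802 2.764 0.412
v -0.287 3.335 1.669
v 0.696 2.909 0.274
v 0.527 2.992 0.148
v 0.322 3.001 0.053
v 0.111 2.935 0.004
v -0.073 2.803 0.007
v -0.202 2.626 0.062
v -0.257 2.43 0.162
v -0.229 2.246 0.29
v -0.122 2.101 0.428
v 0.046 2.017 0.553
v 0.251 2.008 0.648
v 0.462 2.075 0.698
v 0.646 2.207 0.695
v 0.775 2.384 0.639
v 0.83 2.58 0.54
v -1.13 -3.892 1.638
v -0.506 -4.643 1.8
v -0.31 -3.008 2.582
v -0.319 -4.419 1.427
v -0.317 -4.073 1.103
v -0.502 -3.686 0.901
v -0.831 -3.347 0.868
v -1.228 -3.131 1.012
v -1.602 -3.091 1.299
v -1.869 -3.233 1.664
v -1.966 -3.527 2.023
v -1.871 -3.904 2.294
v -1.607 -4.278 2.415
v -1.233 -4.564 2.358
v -0.836 -4.695 2.136
f 2 1 5
f 2 5 3
f 3 5 6
f 3 6 4
f 5 1 7
f 5 7 6
f 6 7 8
f 6 8 4
f 7 1 9
f 7 9 8
f 8 9 10
f 8 10 4
f 9 1 11
f 9 11 10
f 10 11 12
f 10 12 4
f 11 1 13
f 11 13 12
f 12 13 14
f 12 14 4
f 13 1 15
f 13 15 14
f 14 15 16
f 14 16 4
f 15 1 17
f 15 17 16
f 16 17 18
f 16 18 4
f 17 1 19
f 17 19 18
f 18 19 20
f 18 20 4
f 19 1 21
f 19 21 20
f 20 21 22
f 20 22 4
f 21 1 2
f 21 2 22
f 22 2 3
f 22 3 4
f 24 23 27
f 24 27 25
f 25 27 28
f 25 28 26
f 27 23 29
f 27 29 28
f 28 29 30
f 28 30 26
f 29 23 31
f 29 31 30
f 30 31 32
f 30 32 26
f 31 23 33
f 31 33 32
f 32 33 34
f 32 34 26
f 33 23 35
f 33 35 34
f 34 35 36
f 34 36 26
f 35 23 37
f 35 37 36
f 36 37 38
f 36 38 26
f 37 23 39
f 37 39 38
f 38 39 40
f 38 40 26
f 39 23 41
f 39 41 40
f 40 41 42
f 40 42 26
f 41 23 43
f 41 43 42
f 42 43 44
f 42 44 26
f 43 23 45
f 43 45 44
f 44 45 46
f 44 46 26
f 45 23 47
f 45 47 46
f 46 47 48
f 46 48 26
f 47 23 49
f 47 49 48
f 48 49 50
f 48 50 26
f 49 23 51
f 49 51 50
f 50 51 52
f 50 52 26
f 51 23 24
f 51 24 52
f 52 24 25
f 52 25 26
f 54 53 56
f 54 56 55
f 56 53 57
f 56 57 55
f 57 53 58
f 57 58 55
f 58 53 59
f 58 59 55
f 59 53 60
f 59 60 55
f 60 53 61
f 60 61 55
f 61 53 62
f 61 62 55
f 62 53 63
f 62 63 55
f 63 53 64
f 63 64 55
f 64 53 65
f 64 65 55
f 65 53 66
f 65 66 55
f 66 53 67
f 66 67 55
f 67 53 68
f 67 68 55
f 68 53 69
f 68 69 55
f 69 53 70
f 69 70 55
f 70 53 54
f 70 54 55
f 72 71 74
f 72 74 73
f 74 71 75
f 74 75 73
f 75 71 76
f 75 76 73
f 76 71 77
f 76 77 73
f 77 71 78
f 77 78 73
f 78 71 79
f 78 79 73
f 79 71 80
f 79 80 73
f 80 71 81
f 80 81 73
f 81 71 82
f 81 82 73
f 82 71 83
f 82 83 73
f 83 71 84
f 83 84 73
f 84 71 85
f 84 85 73
f 85 71 72
f 85 72 73



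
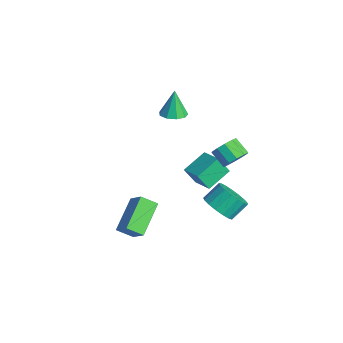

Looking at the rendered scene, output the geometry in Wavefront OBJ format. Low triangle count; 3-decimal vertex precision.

v 1.519 2.003 -3.673
v 1.986 2.633 -4.324
v 1.848 3.588 -3.499
v 1.381 2.957 -2.847
v 1.514 2.669 -4.445
v 1.376 3.624 -3.619
v 1.043 2.552 -4.388
v 0.905 3.507 -3.563
v 0.682 2.309 -4.168
v 0.544 3.264 -3.342
v 0.512 1.996 -3.834
v 0.374 2.951 -3.008
v 0.573 1.684 -3.463
v 0.435 2.639 -2.638
v 0.851 1.446 -3.141
v 0.712 2.401 -2.315
v 1.281 1.334 -2.94
v 1.143 2.289 -2.114
v 1.767 1.376 -2.907
v 1.629 2.331 -2.081
v 2.195 1.561 -3.05
v 2.057 2.516 -2.224
v 2.469 1.848 -3.335
v 2.331 2.803 -2.509
v 2.525 2.17 -3.698
v 2.387 3.125 -2.872
v 2.351 2.453 -4.055
v 2.212 3.408 -3.229
v -1.054 1.793 -3.477
v -1.278 1.209 -2.418
v -1.535 3.179 -2.814
v -1.759 2.595 -1.755
v 0.239 2.045 -3.065
v 0.015 1.461 -2.006
v -0.242 3.431 -2.402
v -0.466 2.847 -1.343
v 4.252 1.749 2.663
v 4.615 2.027 3.283
v 3.811 1.709 3.896
v 3.448 1.431 3.277
v 4.342 2.374 3.105
v 3.538 2.055 3.718
v 4.034 2.482 2.758
v 3.231 2.163 3.372
v 3.81 2.31 2.375
v 3.006 1.992 2.989
v 3.754 1.924 2.102
v 2.951 1.606 2.716
v 3.889 1.471 2.044
v 3.085 1.153 2.657
v 4.162 1.125 2.222
v 3.358 0.806 2.835
v 4.469 1.017 2.568
v 3.666 0.698 3.182
v 4.694 1.188 2.951
v 3.89 0.87 3.565
v 4.749 1.574 3.224
v 3.946 1.256 3.838
v 1.082 -2.625 -4.859
v 0.723 -3.447 -4.294
v -0.22 -1.299 -3.758
v -0.579 -2.121 -3.192
v 2.079 -2.419 -3.928
v 1.72 -3.241 -3.362
v 0.777 -1.093 -2.826
v 0.418 -1.915 -2.261
v -3.253 1.397 0.718
v -2.491 1.278 0.89
v -3.587 1.603 2.342
v -2.582 1.804 0.805
v -2.986 2.14 0.679
v -3.516 2.128 0.572
v -3.922 1.774 0.533
v -4.016 1.244 0.581
v -3.753 0.786 0.693
v -3.256 0.613 0.817
v -2.758 0.808 0.895
f 2 1 5
f 2 5 3
f 3 5 6
f 3 6 4
f 5 1 7
f 5 7 6
f 6 7 8
f 6 8 4
f 7 1 9
f 7 9 8
f 8 9 10
f 8 10 4
f 9 1 11
f 9 11 10
f 10 11 12
f 10 12 4
f 11 1 13
f 11 13 12
f 12 13 14
f 12 14 4
f 13 1 15
f 13 15 14
f 14 15 16
f 14 16 4
f 15 1 17
f 15 17 16
f 16 17 18
f 16 18 4
f 17 1 19
f 17 19 18
f 18 19 20
f 18 20 4
f 19 1 21
f 19 21 20
f 20 21 22
f 20 22 4
f 21 1 23
f 21 23 22
f 22 23 24
f 22 24 4
f 23 1 25
f 23 25 24
f 24 25 26
f 24 26 4
f 25 1 27
f 25 27 26
f 26 27 28
f 26 28 4
f 27 1 2
f 27 2 28
f 28 2 3
f 28 3 4
f 30 32 29
f 33 30 29
f 29 32 31
f 31 33 29
f 30 36 32
f 34 30 33
f 34 36 30
f 32 36 31
f 35 33 31
f 31 36 35
f 35 34 33
f 36 34 35
f 38 37 41
f 38 41 39
f 39 41 42
f 39 42 40
f 41 37 43
f 41 43 42
f 42 43 44
f 42 44 40
f 43 37 45
f 43 45 44
f 44 45 46
f 44 46 40
f 45 37 47
f 45 47 46
f 46 47 48
f 46 48 40
f 47 37 49
f 47 49 48
f 48 49 50
f 48 50 40
f 49 37 51
f 49 51 50
f 50 51 52
f 50 52 40
f 51 37 53
f 51 53 52
f 52 53 54
f 52 54 40
f 53 37 55
f 53 55 54
f 54 55 56
f 54 56 40
f 55 37 57
f 55 57 56
f 56 57 58
f 56 58 40
f 57 37 38
f 57 38 58
f 58 38 39
f 58 39 40
f 60 62 59
f 63 60 59
f 59 62 61
f 61 63 59
f 60 66 62
f 64 60 63
f 64 66 60
f 62 66 61
f 65 63 61
f 61 66 65
f 65 64 63
f 66 64 65
f 68 67 70
f 68 70 69
f 70 67 71
f 70 71 69
f 71 67 72
f 71 72 69
f 72 67 73
f 72 73 69
f 73 67 74
f 73 74 69
f 74 67 75
f 74 75 69
f 75 67 76
f 75 76 69
f 76 67 77
f 76 77 69
f 77 67 68
f 77 68 69



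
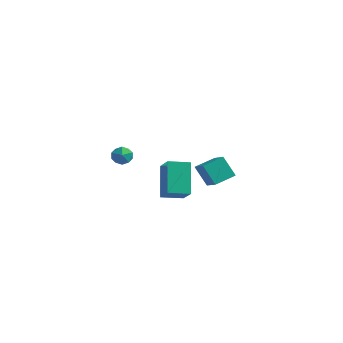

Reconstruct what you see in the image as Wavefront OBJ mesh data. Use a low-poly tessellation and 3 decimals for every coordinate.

v -1.626 2.612 0.996
v -1.198 3.831 1.388
v -2.653 3.159 0.417
v -2.225 4.378 0.809
v -0.855 2.742 -0.249
v -0.427 3.961 0.143
v -1.882 3.289 -0.828
v -1.454 4.508 -0.436
v -1.88 -0.663 -0.277
v -0.829 -1.303 0.616
v -2.728 0.347 1.446
v -1.678 -0.293 2.338
v -1.102 0.333 -0.478
v -0.052 -0.307 0.414
v -1.951 1.343 1.244
v -0.9 0.703 2.137
v -1.463 -3.317 3.66
v -1.23 -3.573 4.238
v -2.27 -4.047 3.662
v -2.037 -4.303 4.24
v -2.312 -3.689 4.23
v -1.813 -3.238 4.229
v -1.687 -4.382 3.671
v -1.188 -3.931 3.67
v -1.368 -4.231 4.244
v -1.755 -3.803 4.59
v -1.745 -3.817 3.31
v -2.132 -3.389 3.656
f 2 4 1
f 5 2 1
f 1 4 3
f 3 5 1
f 2 8 4
f 6 2 5
f 6 8 2
f 4 8 3
f 7 5 3
f 3 8 7
f 7 6 5
f 8 6 7
f 10 12 9
f 13 10 9
f 9 12 11
f 11 13 9
f 10 16 12
f 14 10 13
f 14 16 10
f 12 16 11
f 15 13 11
f 11 16 15
f 15 14 13
f 16 14 15
f 17 28 22
f 17 22 18
f 17 18 24
f 17 24 27
f 17 27 28
f 18 22 26
f 22 28 21
f 28 27 19
f 27 24 23
f 24 18 25
f 20 26 21
f 20 21 19
f 20 19 23
f 20 23 25
f 20 25 26
f 21 26 22
f 19 21 28
f 23 19 27
f 25 23 24
f 26 25 18



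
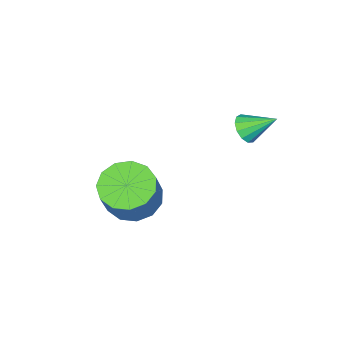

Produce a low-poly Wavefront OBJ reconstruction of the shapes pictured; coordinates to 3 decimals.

v -0.554 1.457 3.235
v -0.226 1.878 2.96
v -1.086 2.363 3.985
v -0.515 1.853 2.786
v -0.816 1.702 2.754
v -1.034 1.474 2.875
v -1.1 1.241 3.11
v -0.992 1.076 3.385
v -0.746 1.032 3.613
v -0.439 1.124 3.72
v -0.168 1.321 3.674
v -0.02 1.562 3.488
v -0.042 1.769 3.222
v 1.65 -1.714 -1.163
v 2.527 -1.454 -1.678
v 3.208 -1.046 -0.311
v 2.33 -1.306 0.203
v 2.195 -0.965 -1.658
v 2.875 -0.558 -0.291
v 1.689 -0.713 -1.481
v 2.37 -0.306 -0.114
v 1.171 -0.78 -1.203
v 1.852 -0.373 0.164
v 0.805 -1.143 -0.913
v 1.485 -0.736 0.454
v 0.707 -1.687 -0.702
v 1.387 -1.28 0.665
v 0.908 -2.239 -0.638
v 1.589 -1.832 0.729
v 1.345 -2.625 -0.74
v 2.026 -2.218 0.626
v 1.879 -2.721 -0.977
v 2.559 -2.314 0.389
v 2.339 -2.498 -1.273
v 3.02 -2.091 0.093
v 2.581 -2.025 -1.534
v 3.262 -1.618 -0.168
f 2 1 4
f 2 4 3
f 4 1 5
f 4 5 3
f 5 1 6
f 5 6 3
f 6 1 7
f 6 7 3
f 7 1 8
f 7 8 3
f 8 1 9
f 8 9 3
f 9 1 10
f 9 10 3
f 10 1 11
f 10 11 3
f 11 1 12
f 11 12 3
f 12 1 13
f 12 13 3
f 13 1 2
f 13 2 3
f 15 14 18
f 15 18 16
f 16 18 19
f 16 19 17
f 18 14 20
f 18 20 19
f 19 20 21
f 19 21 17
f 20 14 22
f 20 22 21
f 21 22 23
f 21 23 17
f 22 14 24
f 22 24 23
f 23 24 25
f 23 25 17
f 24 14 26
f 24 26 25
f 25 26 27
f 25 27 17
f 26 14 28
f 26 28 27
f 27 28 29
f 27 29 17
f 28 14 30
f 28 30 29
f 29 30 31
f 29 31 17
f 30 14 32
f 30 32 31
f 31 32 33
f 31 33 17
f 32 14 34
f 32 34 33
f 33 34 35
f 33 35 17
f 34 14 36
f 34 36 35
f 35 36 37
f 35 37 17
f 36 14 15
f 36 15 37
f 37 15 16
f 37 16 17



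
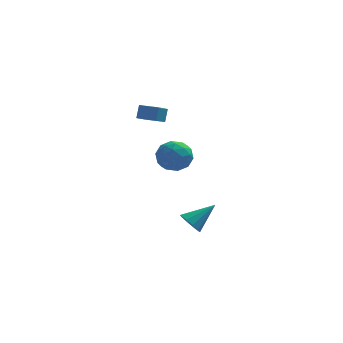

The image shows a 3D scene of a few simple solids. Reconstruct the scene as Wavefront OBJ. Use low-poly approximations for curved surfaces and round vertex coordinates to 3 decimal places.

v -2.552 -0.031 3.812
v -2.393 0.387 4.662
v -2.028 1.341 3.038
v -1.868 1.759 3.888
v -1.432 -0.459 3.812
v -1.272 -0.041 4.662
v -0.907 0.913 3.038
v -0.748 1.331 3.888
v -0.224 0.561 0.583
v 0.368 0.112 1.484
v -1.148 -1.072 0.376
v -0.556 -1.521 1.277
v -1.346 -0.681 1.458
v -0.774 0.329 1.586
v -0.006 -1.289 0.274
v 0.566 -0.279 0.402
v 0.503 -1.031 1.293
v -0.325 -0.655 2.024
v -0.455 -0.305 -0.164
v -1.283 0.071 0.567
v 0.153 0.48 1.052
v -0.933 -1.44 0.808
v -1.397 -0.946 0.915
v -1.049 -1.21 1.444
v -0.518 0.608 1.112
v -0.17 0.344 1.641
v -1.177 -0.122 1.626
v -0.61 -1.304 0.219
v -0.262 -1.568 0.748
v 0.269 0.25 0.416
v 0.617 -0.014 0.945
v 0.397 -0.838 0.234
v 0.58 -0.456 1.468
v 0.037 -1.416 1.347
v 0.361 -1.279 0.758
v 0.696 -0.686 0.833
v 0.094 -0.235 1.899
v -0.45 -1.195 1.777
v -0.914 -0.701 1.883
v -0.578 -0.107 1.959
v 0.173 -0.907 1.786
v -0.33 0.235 0.083
v -0.874 -0.725 -0.039
v -0.202 -0.853 -0.099
v 0.134 -0.259 -0.023
v -0.817 0.456 0.513
v -1.36 -0.504 0.392
v -1.476 -0.274 1.027
v -1.141 0.319 1.102
v -0.953 -0.053 0.074
v 0.499 -1.09 -4.345
v 0.984 -0.987 -5.035
v 1.981 -0.37 -3.195
v 0.712 -0.544 -4.961
v 0.358 -0.309 -4.652
v 0.058 -0.373 -4.226
v -0.074 -0.71 -3.845
v 0.013 -1.192 -3.656
v 0.285 -1.635 -3.73
v 0.639 -1.87 -4.039
v 0.939 -1.806 -4.465
v 1.071 -1.469 -4.846
f 2 4 1
f 5 2 1
f 1 4 3
f 3 5 1
f 2 8 4
f 6 2 5
f 6 8 2
f 4 8 3
f 7 5 3
f 3 8 7
f 7 6 5
f 8 6 7
f 9 46 25
f 46 20 49
f 25 49 14
f 46 49 25
f 9 25 21
f 25 14 26
f 21 26 10
f 25 26 21
f 9 21 30
f 21 10 31
f 30 31 16
f 21 31 30
f 9 30 42
f 30 16 45
f 42 45 19
f 30 45 42
f 9 42 46
f 42 19 50
f 46 50 20
f 42 50 46
f 10 26 37
f 26 14 40
f 37 40 18
f 26 40 37
f 14 49 27
f 49 20 48
f 27 48 13
f 49 48 27
f 20 50 47
f 50 19 43
f 47 43 11
f 50 43 47
f 19 45 44
f 45 16 32
f 44 32 15
f 45 32 44
f 16 31 36
f 31 10 33
f 36 33 17
f 31 33 36
f 12 38 24
f 38 18 39
f 24 39 13
f 38 39 24
f 12 24 22
f 24 13 23
f 22 23 11
f 24 23 22
f 12 22 29
f 22 11 28
f 29 28 15
f 22 28 29
f 12 29 34
f 29 15 35
f 34 35 17
f 29 35 34
f 12 34 38
f 34 17 41
f 38 41 18
f 34 41 38
f 13 39 27
f 39 18 40
f 27 40 14
f 39 40 27
f 11 23 47
f 23 13 48
f 47 48 20
f 23 48 47
f 15 28 44
f 28 11 43
f 44 43 19
f 28 43 44
f 17 35 36
f 35 15 32
f 36 32 16
f 35 32 36
f 18 41 37
f 41 17 33
f 37 33 10
f 41 33 37
f 52 51 54
f 52 54 53
f 54 51 55
f 54 55 53
f 55 51 56
f 55 56 53
f 56 51 57
f 56 57 53
f 57 51 58
f 57 58 53
f 58 51 59
f 58 59 53
f 59 51 60
f 59 60 53
f 60 51 61
f 60 61 53
f 61 51 62
f 61 62 53
f 62 51 52
f 62 52 53



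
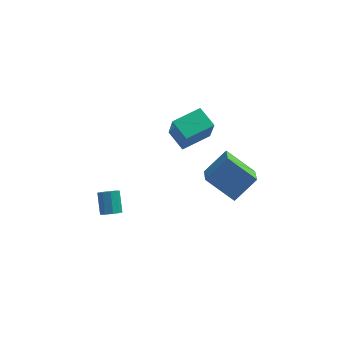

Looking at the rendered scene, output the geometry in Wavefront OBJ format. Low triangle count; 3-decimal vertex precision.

v 3.526 1.198 -1.475
v 1.869 1.821 -0.238
v 3.404 3.018 -2.556
v 1.747 3.641 -1.318
v 4.733 1.999 -0.262
v 3.076 2.622 0.976
v 4.611 3.819 -1.342
v 2.954 4.442 -0.105
v -3.481 2.464 -4.397
v -3.036 2.854 -4.665
v -3.253 3.826 -3.611
v -3.699 3.436 -3.343
v -3.437 2.945 -4.832
v -3.655 3.917 -3.778
v -3.86 2.811 -4.795
v -4.078 3.783 -3.742
v -4.105 2.514 -4.572
v -4.323 3.487 -3.519
v -4.058 2.194 -4.267
v -4.276 3.167 -3.214
v -3.741 2 -4.023
v -3.959 2.973 -2.969
v -3.303 2.023 -3.953
v -3.521 2.996 -2.9
v -2.948 2.252 -4.091
v -3.165 3.225 -3.038
v -2.842 2.58 -4.372
v -3.06 3.553 -3.319
v -0.227 3.271 2.565
v 0.022 2.521 4.271
v 1.246 4.343 2.821
v 1.495 3.593 4.527
v 0.585 2.287 2.013
v 0.834 1.537 3.719
v 2.058 3.359 2.269
v 2.307 2.609 3.975
f 2 4 1
f 5 2 1
f 1 4 3
f 3 5 1
f 2 8 4
f 6 2 5
f 6 8 2
f 4 8 3
f 7 5 3
f 3 8 7
f 7 6 5
f 8 6 7
f 10 9 13
f 10 13 11
f 11 13 14
f 11 14 12
f 13 9 15
f 13 15 14
f 14 15 16
f 14 16 12
f 15 9 17
f 15 17 16
f 16 17 18
f 16 18 12
f 17 9 19
f 17 19 18
f 18 19 20
f 18 20 12
f 19 9 21
f 19 21 20
f 20 21 22
f 20 22 12
f 21 9 23
f 21 23 22
f 22 23 24
f 22 24 12
f 23 9 25
f 23 25 24
f 24 25 26
f 24 26 12
f 25 9 27
f 25 27 26
f 26 27 28
f 26 28 12
f 27 9 10
f 27 10 28
f 28 10 11
f 28 11 12
f 30 32 29
f 33 30 29
f 29 32 31
f 31 33 29
f 30 36 32
f 34 30 33
f 34 36 30
f 32 36 31
f 35 33 31
f 31 36 35
f 35 34 33
f 36 34 35



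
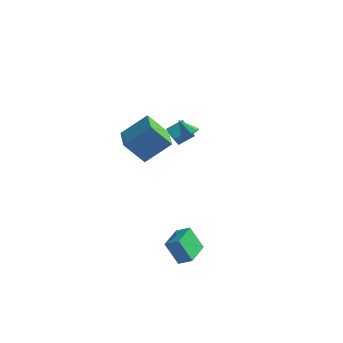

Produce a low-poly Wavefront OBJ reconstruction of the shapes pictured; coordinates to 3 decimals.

v -2.893 3.915 -0.187
v -2.483 2.694 1.127
v -2.25 4.678 0.321
v -1.84 3.457 1.636
v -2.2 3.643 -0.656
v -1.79 2.422 0.659
v -1.557 4.406 -0.147
v -1.147 3.185 1.167
v 0.699 -0.493 3.538
v 1.007 -0.901 3.791
v 0.001 -0.487 4.402
v 1.142 -0.5 3.897
v 1.018 -0.095 3.793
v 0.706 0.077 3.541
v 0.391 -0.085 3.286
v 0.256 -0.486 3.18
v 0.38 -0.891 3.284
v 0.692 -1.063 3.536
v -2.791 -1.607 2.185
v -1.628 -0.64 3.431
v -3.813 -0.125 1.99
v -2.649 0.842 3.236
v -1.771 -1.082 0.824
v -0.607 -0.115 2.07
v -2.792 0.4 0.629
v -1.629 1.367 1.875
v 1.566 -3.474 -4.833
v 0.767 -3.542 -3.471
v 1.407 -1.861 -4.845
v 0.608 -1.93 -3.484
v 2.372 -3.39 -4.356
v 1.573 -3.459 -2.995
v 2.213 -1.778 -4.369
v 1.414 -1.846 -3.007
f 2 4 1
f 5 2 1
f 1 4 3
f 3 5 1
f 2 8 4
f 6 2 5
f 6 8 2
f 4 8 3
f 7 5 3
f 3 8 7
f 7 6 5
f 8 6 7
f 10 9 12
f 10 12 11
f 12 9 13
f 12 13 11
f 13 9 14
f 13 14 11
f 14 9 15
f 14 15 11
f 15 9 16
f 15 16 11
f 16 9 17
f 16 17 11
f 17 9 18
f 17 18 11
f 18 9 10
f 18 10 11
f 20 22 19
f 23 20 19
f 19 22 21
f 21 23 19
f 20 26 22
f 24 20 23
f 24 26 20
f 22 26 21
f 25 23 21
f 21 26 25
f 25 24 23
f 26 24 25
f 28 30 27
f 31 28 27
f 27 30 29
f 29 31 27
f 28 34 30
f 32 28 31
f 32 34 28
f 30 34 29
f 33 31 29
f 29 34 33
f 33 32 31
f 34 32 33



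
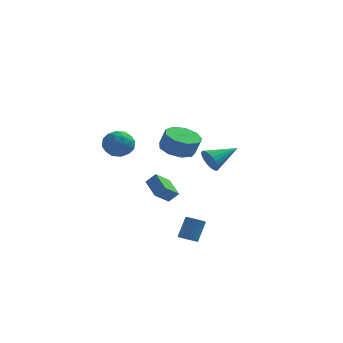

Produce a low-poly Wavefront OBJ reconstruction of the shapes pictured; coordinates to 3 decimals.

v 1.127 -1.048 0.924
v 1.582 -1.205 0.261
v 2.473 0.108 1.576
v 1.385 -0.916 0.157
v 1.136 -0.654 0.205
v 0.886 -0.469 0.396
v 0.683 -0.399 0.691
v 0.568 -0.457 1.032
v 0.564 -0.632 1.352
v 0.671 -0.89 1.588
v 0.868 -1.179 1.692
v 1.117 -1.441 1.644
v 1.367 -1.626 1.453
v 1.57 -1.696 1.158
v 1.685 -1.638 0.817
v 1.69 -1.463 0.497
v -3.638 3.749 -2.936
v -3.045 3.854 -2.308
v -2.983 4.567 -3.69
v -2.39 4.671 -3.061
v -2.81 2.549 -3.519
v -2.217 2.653 -2.89
v -2.155 3.366 -4.272
v -1.562 3.471 -3.644
v -4.24 -2.794 3.161
v -3.73 -2.156 2.623
v -3.39 -3.984 2.557
v -2.88 -3.346 2.019
v -2.773 -3.362 2.991
v -3.299 -2.626 3.364
v -3.821 -3.514 1.816
v -4.347 -2.778 2.189
v -3.471 -2.601 1.792
v -2.823 -2.507 2.518
v -4.297 -3.633 2.662
v -3.649 -3.539 3.388
v -4.06 -2.371 2.945
v -3.06 -3.769 2.235
v -2.998 -3.779 2.806
v -2.698 -3.404 2.49
v -3.806 -2.647 3.381
v -3.506 -2.272 3.065
v -2.944 -2.981 3.281
v -3.614 -3.868 2.115
v -3.314 -3.493 1.799
v -4.422 -2.736 2.69
v -4.122 -2.361 2.374
v -4.176 -3.159 1.899
v -3.608 -2.257 2.141
v -3.108 -2.956 1.785
v -3.661 -3.055 1.666
v -3.97 -2.623 1.885
v -3.227 -2.202 2.568
v -2.727 -2.901 2.212
v -2.664 -2.911 2.784
v -2.973 -2.478 3.003
v -3.075 -2.463 2.079
v -4.393 -3.239 2.968
v -3.893 -3.938 2.612
v -4.147 -3.662 2.177
v -4.456 -3.229 2.396
v -4.012 -3.184 3.395
v -3.512 -3.883 3.039
v -3.15 -3.517 3.295
v -3.459 -3.085 3.514
v -4.045 -3.677 3.101
v 0.488 -3.933 -3.982
v 1.019 -4.166 -3.987
v 1.323 -3.501 -2.724
v 0.792 -3.267 -2.718
v 1.054 -3.959 -4.105
v 1.359 -3.293 -2.841
v 0.991 -3.747 -4.201
v 1.296 -3.081 -2.938
v 0.841 -3.567 -4.26
v 1.146 -2.901 -2.996
v 0.631 -3.45 -4.27
v 0.935 -2.785 -3.007
v 0.395 -3.417 -4.231
v 0.7 -2.752 -2.967
v 0.175 -3.473 -4.148
v 0.48 -2.808 -2.885
v 0.01 -3.609 -4.037
v 0.314 -2.943 -2.774
v -0.073 -3.8 -3.916
v 0.232 -3.135 -2.653
v -0.059 -4.015 -3.807
v 0.246 -3.349 -2.543
v 0.049 -4.215 -3.727
v 0.354 -3.549 -2.464
v 0.234 -4.366 -3.692
v 0.538 -3.701 -2.429
v 0.462 -4.443 -3.707
v 0.767 -3.777 -2.443
v 0.695 -4.431 -3.769
v 0.999 -3.766 -2.506
v 0.892 -4.333 -3.868
v 1.196 -3.668 -2.605
v -0.181 -3.607 2.663
v 0.716 -4.006 2.29
v 1.098 -4.152 3.365
v 0.201 -3.753 3.737
v 0.776 -3.295 2.365
v 1.158 -3.441 3.44
v 0.389 -2.729 2.579
v 0.771 -2.875 3.654
v -0.265 -2.574 2.833
v 0.117 -2.72 3.908
v -0.88 -2.903 3.007
v -0.498 -3.049 4.081
v -1.167 -3.561 3.019
v -0.786 -3.707 4.094
v -0.994 -4.24 2.865
v -0.612 -4.386 3.94
v -0.439 -4.624 2.616
v -0.058 -4.77 3.691
v 0.236 -4.531 2.389
v 0.617 -4.677 3.464
f 2 1 4
f 2 4 3
f 4 1 5
f 4 5 3
f 5 1 6
f 5 6 3
f 6 1 7
f 6 7 3
f 7 1 8
f 7 8 3
f 8 1 9
f 8 9 3
f 9 1 10
f 9 10 3
f 10 1 11
f 10 11 3
f 11 1 12
f 11 12 3
f 12 1 13
f 12 13 3
f 13 1 14
f 13 14 3
f 14 1 15
f 14 15 3
f 15 1 16
f 15 16 3
f 16 1 2
f 16 2 3
f 18 20 17
f 21 18 17
f 17 20 19
f 19 21 17
f 18 24 20
f 22 18 21
f 22 24 18
f 20 24 19
f 23 21 19
f 19 24 23
f 23 22 21
f 24 22 23
f 25 62 41
f 62 36 65
f 41 65 30
f 62 65 41
f 25 41 37
f 41 30 42
f 37 42 26
f 41 42 37
f 25 37 46
f 37 26 47
f 46 47 32
f 37 47 46
f 25 46 58
f 46 32 61
f 58 61 35
f 46 61 58
f 25 58 62
f 58 35 66
f 62 66 36
f 58 66 62
f 26 42 53
f 42 30 56
f 53 56 34
f 42 56 53
f 30 65 43
f 65 36 64
f 43 64 29
f 65 64 43
f 36 66 63
f 66 35 59
f 63 59 27
f 66 59 63
f 35 61 60
f 61 32 48
f 60 48 31
f 61 48 60
f 32 47 52
f 47 26 49
f 52 49 33
f 47 49 52
f 28 54 40
f 54 34 55
f 40 55 29
f 54 55 40
f 28 40 38
f 40 29 39
f 38 39 27
f 40 39 38
f 28 38 45
f 38 27 44
f 45 44 31
f 38 44 45
f 28 45 50
f 45 31 51
f 50 51 33
f 45 51 50
f 28 50 54
f 50 33 57
f 54 57 34
f 50 57 54
f 29 55 43
f 55 34 56
f 43 56 30
f 55 56 43
f 27 39 63
f 39 29 64
f 63 64 36
f 39 64 63
f 31 44 60
f 44 27 59
f 60 59 35
f 44 59 60
f 33 51 52
f 51 31 48
f 52 48 32
f 51 48 52
f 34 57 53
f 57 33 49
f 53 49 26
f 57 49 53
f 68 67 71
f 68 71 69
f 69 71 72
f 69 72 70
f 71 67 73
f 71 73 72
f 72 73 74
f 72 74 70
f 73 67 75
f 73 75 74
f 74 75 76
f 74 76 70
f 75 67 77
f 75 77 76
f 76 77 78
f 76 78 70
f 77 67 79
f 77 79 78
f 78 79 80
f 78 80 70
f 79 67 81
f 79 81 80
f 80 81 82
f 80 82 70
f 81 67 83
f 81 83 82
f 82 83 84
f 82 84 70
f 83 67 85
f 83 85 84
f 84 85 86
f 84 86 70
f 85 67 87
f 85 87 86
f 86 87 88
f 86 88 70
f 87 67 89
f 87 89 88
f 88 89 90
f 88 90 70
f 89 67 91
f 89 91 90
f 90 91 92
f 90 92 70
f 91 67 93
f 91 93 92
f 92 93 94
f 92 94 70
f 93 67 95
f 93 95 94
f 94 95 96
f 94 96 70
f 95 67 97
f 95 97 96
f 96 97 98
f 96 98 70
f 97 67 68
f 97 68 98
f 98 68 69
f 98 69 70
f 100 99 103
f 100 103 101
f 101 103 104
f 101 104 102
f 103 99 105
f 103 105 104
f 104 105 106
f 104 106 102
f 105 99 107
f 105 107 106
f 106 107 108
f 106 108 102
f 107 99 109
f 107 109 108
f 108 109 110
f 108 110 102
f 109 99 111
f 109 111 110
f 110 111 112
f 110 112 102
f 111 99 113
f 111 113 112
f 112 113 114
f 112 114 102
f 113 99 115
f 113 115 114
f 114 115 116
f 114 116 102
f 115 99 117
f 115 117 116
f 116 117 118
f 116 118 102
f 117 99 100
f 117 100 118
f 118 100 101
f 118 101 102



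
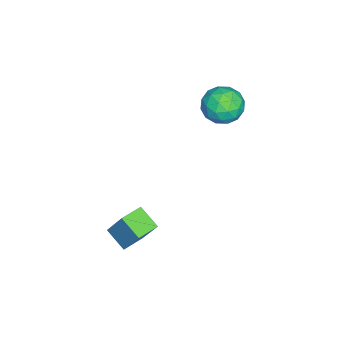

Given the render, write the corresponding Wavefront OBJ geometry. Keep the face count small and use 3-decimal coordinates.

v -1.941 4.298 2.111
v -1.248 4.274 2.888
v -2.112 2.626 2.212
v -1.419 2.602 2.989
v -2.356 3.031 3.14
v -2.25 4.064 3.077
v -1.11 2.836 2.023
v -1.004 3.869 1.96
v -0.735 3.37 2.833
v -1.504 3.491 3.523
v -1.856 3.409 1.577
v -2.625 3.53 2.267
v -1.579 4.433 2.491
v -1.781 2.467 2.609
v -2.331 2.719 2.698
v -1.924 2.705 3.154
v -2.168 4.31 2.602
v -1.761 4.296 3.059
v -2.412 3.565 3.207
v -1.599 2.604 2.041
v -1.192 2.59 2.498
v -1.436 4.195 1.946
v -1.029 4.181 2.402
v -0.948 3.335 1.893
v -0.87 3.887 2.915
v -0.971 2.904 2.974
v -0.79 3.042 2.406
v -0.727 3.649 2.37
v -1.323 3.958 3.321
v -1.424 2.975 3.38
v -1.974 3.227 3.469
v -1.912 3.835 3.432
v -1.021 3.427 3.289
v -1.936 3.925 1.72
v -2.037 2.942 1.779
v -1.448 3.065 1.668
v -1.386 3.673 1.631
v -2.389 3.996 2.126
v -2.49 3.013 2.185
v -2.633 3.251 2.73
v -2.57 3.858 2.694
v -2.339 3.473 1.811
v 4.099 0.68 -3.01
v 3.587 -0.222 -2.388
v 3.144 1.226 -3.004
v 2.632 0.324 -2.381
v 4.588 1.516 -1.399
v 4.076 0.614 -0.776
v 3.633 2.062 -1.392
v 3.121 1.16 -0.77
f 1 38 17
f 38 12 41
f 17 41 6
f 38 41 17
f 1 17 13
f 17 6 18
f 13 18 2
f 17 18 13
f 1 13 22
f 13 2 23
f 22 23 8
f 13 23 22
f 1 22 34
f 22 8 37
f 34 37 11
f 22 37 34
f 1 34 38
f 34 11 42
f 38 42 12
f 34 42 38
f 2 18 29
f 18 6 32
f 29 32 10
f 18 32 29
f 6 41 19
f 41 12 40
f 19 40 5
f 41 40 19
f 12 42 39
f 42 11 35
f 39 35 3
f 42 35 39
f 11 37 36
f 37 8 24
f 36 24 7
f 37 24 36
f 8 23 28
f 23 2 25
f 28 25 9
f 23 25 28
f 4 30 16
f 30 10 31
f 16 31 5
f 30 31 16
f 4 16 14
f 16 5 15
f 14 15 3
f 16 15 14
f 4 14 21
f 14 3 20
f 21 20 7
f 14 20 21
f 4 21 26
f 21 7 27
f 26 27 9
f 21 27 26
f 4 26 30
f 26 9 33
f 30 33 10
f 26 33 30
f 5 31 19
f 31 10 32
f 19 32 6
f 31 32 19
f 3 15 39
f 15 5 40
f 39 40 12
f 15 40 39
f 7 20 36
f 20 3 35
f 36 35 11
f 20 35 36
f 9 27 28
f 27 7 24
f 28 24 8
f 27 24 28
f 10 33 29
f 33 9 25
f 29 25 2
f 33 25 29
f 44 46 43
f 47 44 43
f 43 46 45
f 45 47 43
f 44 50 46
f 48 44 47
f 48 50 44
f 46 50 45
f 49 47 45
f 45 50 49
f 49 48 47
f 50 48 49



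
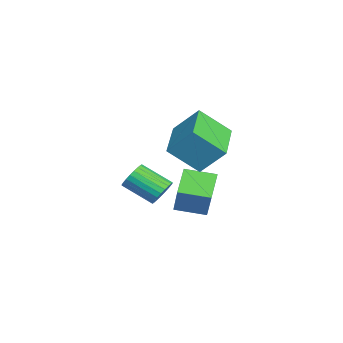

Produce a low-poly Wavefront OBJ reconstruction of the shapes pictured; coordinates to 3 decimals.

v -0.226 -2.062 2.662
v 0.056 -1.194 3.643
v -0.225 -0.953 1.682
v 0.057 -0.085 2.663
v 1.543 -2.315 2.377
v 1.825 -1.447 3.358
v 1.544 -1.206 1.397
v 1.826 -0.338 2.378
v -1.559 -2.035 -1.918
v -2.564 -1.787 -1.236
v -1.412 -0.853 -2.13
v -2.417 -0.605 -1.448
v -0.643 -1.915 -0.612
v -1.648 -1.667 0.07
v -0.496 -0.733 -0.824
v -1.501 -0.485 -0.142
v -0.201 -2.43 -0.436
v 0.345 -2.619 -0.38
v -0.094 -3.68 0.311
v -0.639 -3.49 0.256
v 0.324 -2.49 -0.195
v -0.115 -3.551 0.496
v 0.223 -2.352 -0.047
v -0.216 -3.412 0.644
v 0.058 -2.225 0.042
v -0.381 -3.286 0.733
v -0.147 -2.13 0.058
v -0.586 -3.191 0.749
v -0.36 -2.08 -0.001
v -0.798 -3.141 0.691
v -0.548 -2.084 -0.126
v -0.987 -3.145 0.565
v -0.684 -2.14 -0.298
v -1.123 -3.201 0.393
v -0.746 -2.24 -0.491
v -1.185 -3.301 0.2
v -0.725 -2.369 -0.676
v -1.164 -3.43 0.015
v -0.624 -2.508 -0.824
v -1.063 -3.568 -0.133
v -0.459 -2.634 -0.913
v -0.898 -3.695 -0.222
v -0.254 -2.729 -0.929
v -0.693 -3.79 -0.238
v -0.042 -2.779 -0.871
v -0.48 -3.84 -0.179
v 0.147 -2.775 -0.745
v -0.292 -3.836 -0.054
v 0.283 -2.719 -0.573
v -0.156 -3.78 0.118
f 2 4 1
f 5 2 1
f 1 4 3
f 3 5 1
f 2 8 4
f 6 2 5
f 6 8 2
f 4 8 3
f 7 5 3
f 3 8 7
f 7 6 5
f 8 6 7
f 10 12 9
f 13 10 9
f 9 12 11
f 11 13 9
f 10 16 12
f 14 10 13
f 14 16 10
f 12 16 11
f 15 13 11
f 11 16 15
f 15 14 13
f 16 14 15
f 18 17 21
f 18 21 19
f 19 21 22
f 19 22 20
f 21 17 23
f 21 23 22
f 22 23 24
f 22 24 20
f 23 17 25
f 23 25 24
f 24 25 26
f 24 26 20
f 25 17 27
f 25 27 26
f 26 27 28
f 26 28 20
f 27 17 29
f 27 29 28
f 28 29 30
f 28 30 20
f 29 17 31
f 29 31 30
f 30 31 32
f 30 32 20
f 31 17 33
f 31 33 32
f 32 33 34
f 32 34 20
f 33 17 35
f 33 35 34
f 34 35 36
f 34 36 20
f 35 17 37
f 35 37 36
f 36 37 38
f 36 38 20
f 37 17 39
f 37 39 38
f 38 39 40
f 38 40 20
f 39 17 41
f 39 41 40
f 40 41 42
f 40 42 20
f 41 17 43
f 41 43 42
f 42 43 44
f 42 44 20
f 43 17 45
f 43 45 44
f 44 45 46
f 44 46 20
f 45 17 47
f 45 47 46
f 46 47 48
f 46 48 20
f 47 17 49
f 47 49 48
f 48 49 50
f 48 50 20
f 49 17 18
f 49 18 50
f 50 18 19
f 50 19 20

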